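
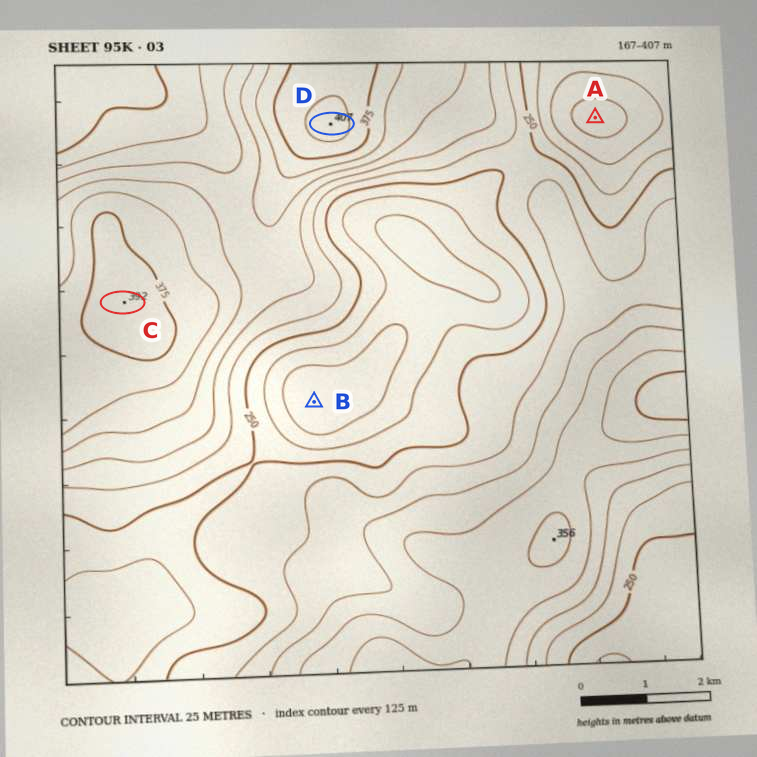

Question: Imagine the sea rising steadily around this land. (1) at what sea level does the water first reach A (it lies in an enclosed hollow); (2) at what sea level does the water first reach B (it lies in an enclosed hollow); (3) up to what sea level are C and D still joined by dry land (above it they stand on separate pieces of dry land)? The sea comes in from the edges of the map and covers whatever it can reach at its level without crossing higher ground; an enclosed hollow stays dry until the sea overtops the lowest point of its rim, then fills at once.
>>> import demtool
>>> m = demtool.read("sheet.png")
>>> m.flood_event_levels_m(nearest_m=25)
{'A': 200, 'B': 250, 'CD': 325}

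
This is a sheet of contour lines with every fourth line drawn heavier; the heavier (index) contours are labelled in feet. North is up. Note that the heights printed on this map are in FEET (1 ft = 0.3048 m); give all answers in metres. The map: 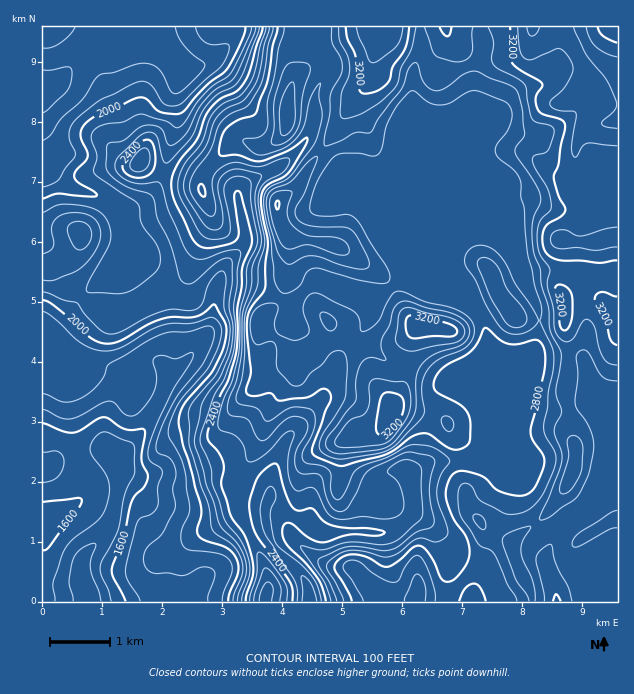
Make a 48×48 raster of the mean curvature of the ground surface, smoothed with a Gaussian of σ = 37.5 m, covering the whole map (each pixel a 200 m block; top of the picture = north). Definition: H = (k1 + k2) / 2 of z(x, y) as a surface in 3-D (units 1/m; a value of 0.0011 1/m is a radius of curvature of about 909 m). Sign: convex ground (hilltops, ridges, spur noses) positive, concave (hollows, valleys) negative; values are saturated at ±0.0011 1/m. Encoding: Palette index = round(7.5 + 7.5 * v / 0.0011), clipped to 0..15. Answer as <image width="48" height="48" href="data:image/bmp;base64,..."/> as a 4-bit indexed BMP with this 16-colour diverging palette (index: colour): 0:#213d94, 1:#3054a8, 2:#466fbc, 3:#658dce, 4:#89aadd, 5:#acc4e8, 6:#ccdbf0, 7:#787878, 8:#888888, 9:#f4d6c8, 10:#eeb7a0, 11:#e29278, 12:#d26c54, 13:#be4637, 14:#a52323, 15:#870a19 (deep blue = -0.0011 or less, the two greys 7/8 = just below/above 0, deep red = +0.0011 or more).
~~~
<image width="48" height="48" href="data:image/bmp;base64,Qk32BAAAAAAAAHYAAAAoAAAAMAAAADAAAAABAAQAAAAAAIAEAAATCwAAEwsAABAAAAAAAAAAlD0hAKhUMAC8b0YAzo1lAN2qiQDoxKwA8NvMAHh4eACIiIgAyNb0AKC37gB4kuIAVGzSADdGvgAjI6UAGQqHAKmGSHeIh3dnrfqlBneJmJx4lndlu0aZh5dkaImYd3dUWP6yB4mrhY11l3dp1yeZh5hkipmYeHZSJvswXM2oZqx0eXZstVmXd6hUiYmZiHVSK/QG7M/reL1mV4WLdGqGd5hlRomZiIdjb6CPpGmGVa1oVZaqdmmnZpiHU3mHeJmHrjXZNCIiImpnRbmamFa7hqmIhEqGiIeKyjeldVVVZDVWethoqnRYqZmYljuGdmV7yEd3R8qJqlR3nLh2erZVeoiZlzp2d2WKp0SKR+d5qlSKmmZ2Vsp1ZmaJmEh4l2i7qFOpR/lXqVWKq4Z3ZJ+Vd3Z5l2VWZWmZmFSaU5lTVlWJuod3dV3XV3d4hnSYVXmHinN8hWVDISRFVFZ3djnoV3Z4Z3OddoqHeZRLzNqqtTdGl3aIdTjJV3Z3VVRLlp2naLYlfe7c+0d7uXaYdou5V2iYZZk2uFnIZ8gyOIyXzGV7qGaYeKmpV2mYdppyi4WrdZpVR2p2vqZ7qHeHZ4iWZ3mZhomTSrh9t3qHZldmvMVnd3d3ZoqFd4mZh3mnNol53YaqhVaIusVGeHeHZp2FZomZiHiYRFdmq5eadmeqhqZGeHiHZX6TeIiHd3d3dUVXu3ioh1aZVYlUV3iHdV2TmYdlVlVWd0RUnWeoqFeIZniFRFeHdVpkmYZnmpZWZ2NDj3eHiId3iqiKyEZmU1t1inV4q7llRWIRj6d2WadmeLy9/UWKg590elaJmauoZ5Yij7Z2fKl2SO3NyDWvs490eUiZmYmqmto3jsh2qnZ3SthmQzi9YH5mqWqHiIiZmakWaYd2hmd3Z3I0Zlu4M713p6mGZmeIiJgTaIqnd3ZWd1Z3dH2VN9lndpiIZXZneIlCipqmVUaap2d3Z66ERnVmZoiZdXdleIlgSamXVpu6dnd3estkSJdmdWablmdmeImHIVu4nMuXV3d3aJdVS9qquGetp2Z3d4q8YE7quqqFZ3eHd3Z1W9qImnrMp2eIdnraIY+lZnl1d3eHd3d1aqmHd3mZhlZ3dnzWEq9jRWh2d4h3d4iGZ1Z3d3hlRFVWd6+zI9+nVWd3d3d3d3eIZXmYd2dVVWdlad9iI67eZXd3d4h3d3d3ZYuYiEarmKy2WLxzMwBfpWd3d3eHd3dlaZiXd2Znib/3N6zHaXAK91ZoZ3iHd3d3q3iXd4dEeWn4Jni7nOogu2d6hnh3d4iap1qmd4d5ulXbNFasqY/hLKd6hXd3d4d3dVmmZmiaqXabg1e7pzj4Ccd5dHd3d3dmhTSqqmeIiHiGhWm6p0n5FbqIhGZnh3dlmoZoiGdnd3imNHmqeIroJpqolUaIdndkjMx2d2dnh3ioU1enWInZNpqaqUapdmdkiGmoeHZnh3iYZUR1ZnnLY2iZqze5hmdmd1aId4dnh3eHd2Q0doqrpTaqiCanh3mZqHZnd4hmiHd3d3dDaIuWhUaammSHqXh5p3Z3iJh3eHd3d3mDJ7y3dYmam5KKp2ZYuHZomZmId3d3d4q4IVmndHqZi4KahndYyWZ5uQ=="/>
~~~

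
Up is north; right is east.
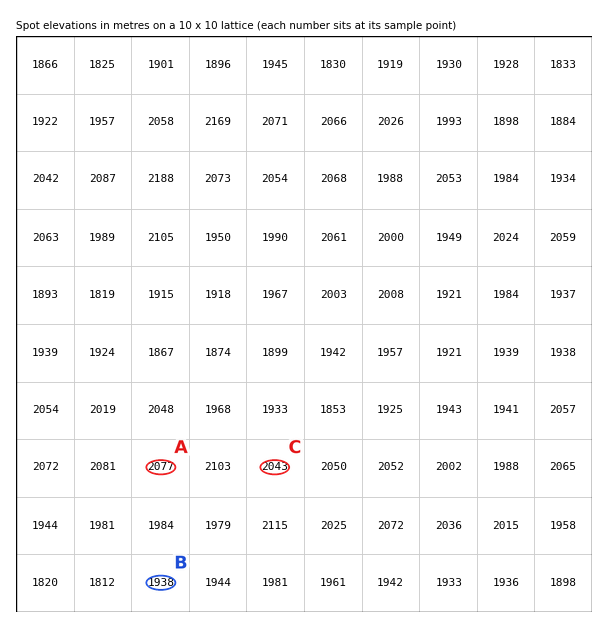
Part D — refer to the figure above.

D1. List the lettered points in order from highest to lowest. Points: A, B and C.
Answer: A C B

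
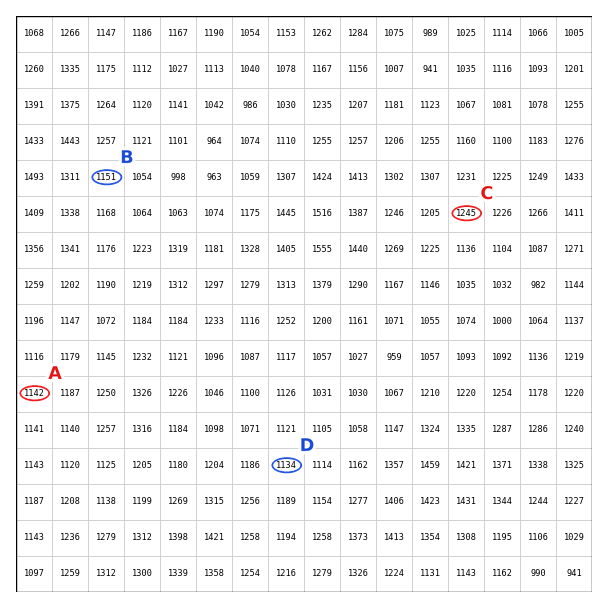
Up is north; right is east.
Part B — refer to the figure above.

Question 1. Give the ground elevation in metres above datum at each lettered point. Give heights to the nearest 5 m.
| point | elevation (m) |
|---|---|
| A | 1140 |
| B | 1150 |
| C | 1245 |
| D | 1135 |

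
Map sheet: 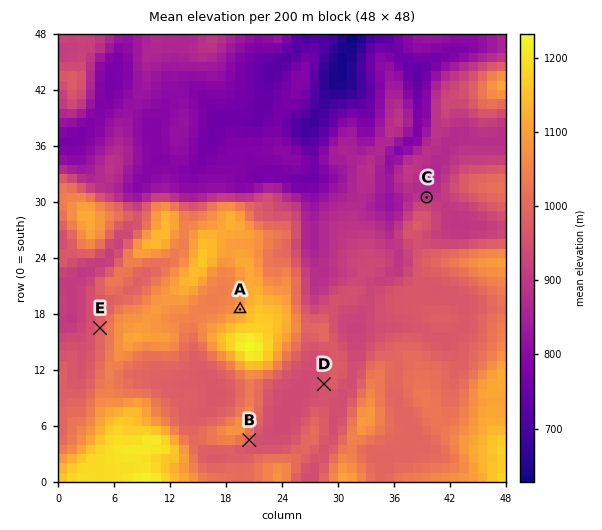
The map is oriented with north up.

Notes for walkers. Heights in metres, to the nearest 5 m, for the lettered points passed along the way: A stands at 1090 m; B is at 975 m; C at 895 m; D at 960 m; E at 990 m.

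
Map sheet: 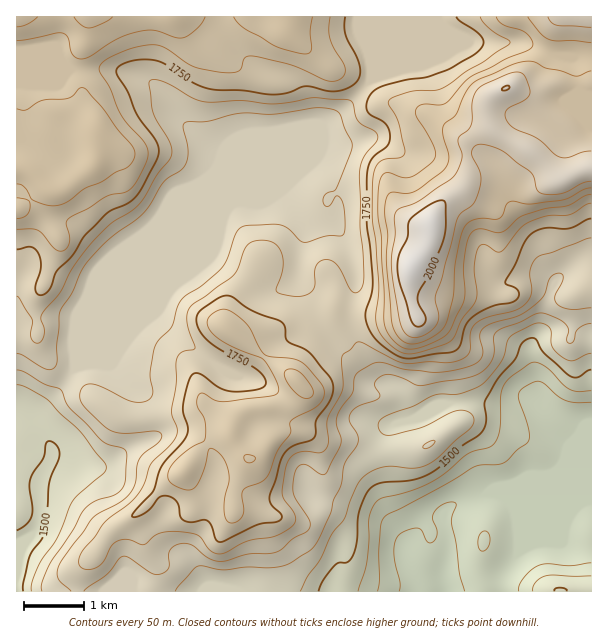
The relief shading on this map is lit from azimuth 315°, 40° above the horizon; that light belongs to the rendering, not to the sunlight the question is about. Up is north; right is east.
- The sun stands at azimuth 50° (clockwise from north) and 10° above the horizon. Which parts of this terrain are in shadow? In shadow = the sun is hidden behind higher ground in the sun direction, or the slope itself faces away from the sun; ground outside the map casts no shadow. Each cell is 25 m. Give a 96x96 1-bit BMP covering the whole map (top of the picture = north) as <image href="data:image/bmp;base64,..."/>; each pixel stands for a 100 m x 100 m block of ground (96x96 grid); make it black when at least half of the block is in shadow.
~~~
<image width="96" height="96" href="data:image/bmp;base64,Qk2+BAAAAAAAAD4AAAAoAAAAYAAAAGAAAAABAAEAAAAAAIAEAAATCwAAEwsAAAIAAAAAAAAA////AAAAAADwAAAAAAAAAAAAAABgAAAAAAAAAAAAAABgAAAHgAAAAAAAAAAAAAAP4AAAAAAAAAAAABgP4AAAAAAAAAAAADgP4AAAAAAAAAAAADAPwAAAAAAAAAAAAAAfwAAAAAAAAAAAAAA/gAAAAAAAAAAAAAA/gAAAAAAAAAAAAAA8wAAAAAAAAAAAAAAQwAAAAAAAAAAAAAAAAAAAAAAAAAAAAAAAAAAAAAAAAAAAAAAAAAAAAAAAAAAAAADwAAAAAAAAAAAAAAHwAAAAAAAAAAAAAHHwAAAAAAAAAAAAAHngAAAAAAAAAAAAAHjAAAAAAAAAAAAAADgAGAAAAAAAAAAAIAAAGACAAAAAAAAA/AAAMAHAAAAAAAAB/gAAMAHAAAAAAAAD/wAAIAAAAAAAAAAH/wHgAAAAAAAAAAAP/wH4AAAAAAAAAAAP/gD8AAAAAAAAAAAP/gD8AAAAAAAAAAAP/AB4AAAAAAAAAAAf+AA4AAAAAAAAAAD/4AA4AAAAAAAAAPj/gAA4AA4DwAAAA/z8AAAYAH4D/wAAD/z8AAAAAfwD/+AAH/j4AAAAD/wD//4AD/j4AAAAP/AH//8AD/jwAAAA/+AH//+AB/DgAAAD/4AH//+AB/BgAAAP/gAP//8AA/BAAAAf/AAP//4AA/AAAAAf8AAf//gAB+AAAAA/4AAf/+AAB4AAAAA/wAAf/+AAB8AAAAAfgAAf/8ABw+AAAAAeAAAf/8AB4/AAAAAIAAAP/4AA4fAAAAAAAAAP/4AAAEBgAAAAAAAH/4AAAABgAAAAAAAH/4AAAAAAAAAAAAAH/4AAAAAAAAAAAAAH/4AAAAAAAAAAAAAP/4AAAAAAAAAAAAAP/4AAAAAAAAAAAAAP/wAAAAAIAAAAAAAP/wAAAAAeAAAAAAAP/wAAAAA+AAAAAAAP/wAAAAA8AAAAAAAf/wAGAAAYAAAAAAAf/wAHAAAAAAAAAAAP/wAHAAAAAAAAAAAP/wAGD8AAAAAAAAAP/gAAD+AAAAAAAAAH/AAAD+AAAAAAAAAH/AAAB/AAAAAAAAAH+AAAA/EAAAAAAAAD+AAAAeMAAAAAAAAD+AAAAAMAAAAAAAAB+AAAAAEAAAAAAAAA8AAAAAAAAAAAAAAAcAAAAAAAAAAAAAAAIAcAAAAAAAAAAAAAAA+AAAAAAAAAAAAAAA/AAAAAAAAAAAAAfA+AAAAAAAAAAAAD/w+AAAAAAAAAAAAH/4YAAAAAAAAAAAAH/4AAAAAAAAAAAAAD/wAAAAAAAAAAD8fj/wAAAAAAAAAAH///4AAAAAAAAAAMH///AAAAAAAAAAA+D/H+AAAAAAAAAAD/B4D8AAAAAAAAAAD+AAH4AAAAAAAAAAH8AAHwAAAAAAAAAAP8AAPgAAAAAAAAAAP4AA+AAAAAAAAAAAPwAD8AAAAAAAAAAAPwAH4AAAAAAAAAAAPgADAAAAAYHAAAAAHgAAAAAAAf/4AAAAHAAAAAAAA//4AAQACAAAAAAAA//4AAQAAAAAAAAAAf/wAAAAAAAAAAAAAPgAA="/>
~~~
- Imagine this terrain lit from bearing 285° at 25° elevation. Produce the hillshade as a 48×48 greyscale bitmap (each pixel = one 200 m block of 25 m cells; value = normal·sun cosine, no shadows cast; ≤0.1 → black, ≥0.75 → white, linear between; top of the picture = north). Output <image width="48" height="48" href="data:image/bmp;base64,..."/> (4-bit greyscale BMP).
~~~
<image width="48" height="48" href="data:image/bmp;base64,Qk32BAAAAAAAAHYAAAAoAAAAMAAAADAAAAABAAQAAAAAAIAEAAATCwAAEwsAABAAAAAAAAAAAAAAABEREQAiIiIAMzMzAERERABVVVUAZmZmAHd3dwCIiIgAmZmZAKqqqgC7u7sAzMzMAN3d3QDu7u4A////AN25hlZ4h1RWd3d3ZUVmREVnd5mHisuoiM3bl1Roh2VGdmd3ZURmQ0Vnd5mGebqYibzduWNHh2VndVZmVUNWQjV3d5qGaJmImZvN24VXdVaJhDVlRUNGQjV4d5qGV4iImXm93KhmdlZ6lkRVREI1QjV4d5qWVneImWerzcuWZnd4mFRlQ0M0MjVneJmXZ3d4iWebvLzKdomHmWVmQ0UzIkVWZ4mXd3d3iGeaq6rNt3mHiXVUNGZTI0VEVniId3d3eHeJqqm925h3iHZCJHdTM1VDNFZ3d3d3d3eImam83clVeYZBFHdERFZUIkVmd3d3d3d4iZm8zdt1eZdABHZEVmd1MSRWZWd3d3d4iZmavN2XeZhRA2UzVniHQhNWVWZnd3d4mql3is25mXeFNEQzRnmZdCJFVWZnd3eImql3eKzKqWeHZUIkVWiZqGMzVVZnd3iJqqmHeKu5mXZ3ZTETVmZ4mZYzRWZ3Z4iaqph3iby5iZiHd0ABRmZmeIdURWd3ZoiJqod3ibzJd5mqqFEBRWZ2VmVDNGeIdoiHmYeImau4Z4m8t0MiNWd3VVUxE1eZdoh2eIiImaqXZ4mrpkRERWdmZUQxEkeZdYhlZ3eImaqIiIiIhlVmVohTRUMxElipZZdUZ3eImamZmYZmd2ZneapyEiIiI1m5ZZhUZ3d4iZq7qGZmZ3d3m8yUEAATM0iqdodUZ3d3iKvMqGZnZ3d4rN23MAASMiWJdodDV3d3eJzMuGZ4d4iHre63QhAkQhR4dqhCNnd3d4q8uWZ3iImHrf6mRCI1ZSN5h6piJXd3d4iruod3eIiHnv+lMyI1ZkRpmZmEE2d3d3eJu6h2aJh3rv+lMhJGZURomYiFIUd3d3d4m7l2Z5l3rv+2MRFHVEVmiHiXICV3d3d3i7qGV4l4vv+4UQFHZEVmZ3iXQiNWd3d3irqHZ4iJzv65cgFHUzVmVWd2VTI0Z3d3iZmId4iK3+26cxJWQiRmVVVmVUMyNnd3eIiIiIiJ3+y7hTRWVDNFRHd2RVVCE2d3d4iIiIiJ3+uruFVFZ3VDIpmHZVVTAUd3d3d3iJiJ39mby4ZFeJl0IYh4h2VUADVnd3d3eIma3siKu6hVeJqXZHd4mXVlISRWd3d3d4ia3riavLlmiIiImXd4iYZlMiRWd3d3d3iavcqZq7hniYdnmYiHiYdlQzRWd3d3d3iJm8ypq7h4iHZniIiHiYZEREVnZnd3d3iZmbupq6qXZnd3d4iIiHVERFZ3Zmd2ZneaqZqpmqunZnd3d4iIiHVERWd3ZmZlVVZ5u5mpmbynVmZnd4iIiGVEVniHZmd2VVZViqmZms3JdVZmd4iIh2RFZ4iId2d2ZndkV5mZms3cp1d3eHd3dlRFZ4mHd2Z3eIdkRoiImbzMynd3iHd4h0RFZ4mHd2d3d3ZUV3d3iJq7u5h3iHd4mFRFV4h3d3iIdlVVZ3d3d4iqqqqHd1ZnmGVVZ3dmd4iIdlRFd3d3d3iamKqHZ1VniHZmZ3ZWeIiJhkRFd3d3eImamImHdw=="/>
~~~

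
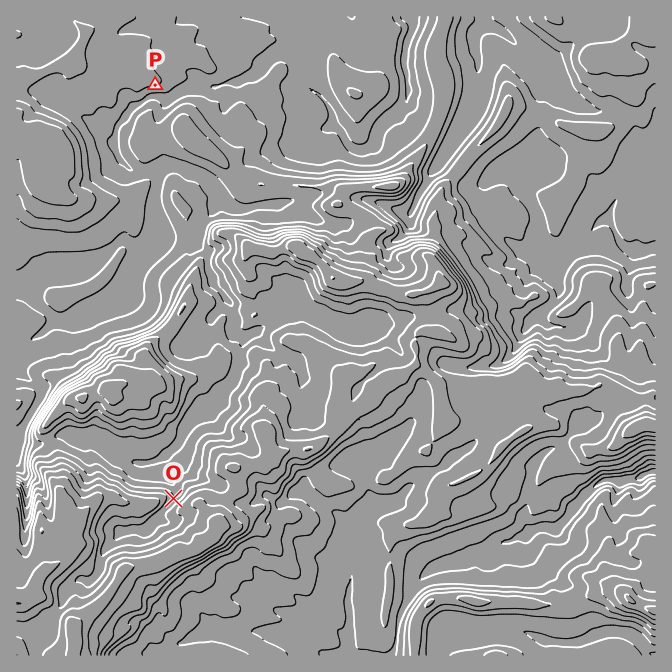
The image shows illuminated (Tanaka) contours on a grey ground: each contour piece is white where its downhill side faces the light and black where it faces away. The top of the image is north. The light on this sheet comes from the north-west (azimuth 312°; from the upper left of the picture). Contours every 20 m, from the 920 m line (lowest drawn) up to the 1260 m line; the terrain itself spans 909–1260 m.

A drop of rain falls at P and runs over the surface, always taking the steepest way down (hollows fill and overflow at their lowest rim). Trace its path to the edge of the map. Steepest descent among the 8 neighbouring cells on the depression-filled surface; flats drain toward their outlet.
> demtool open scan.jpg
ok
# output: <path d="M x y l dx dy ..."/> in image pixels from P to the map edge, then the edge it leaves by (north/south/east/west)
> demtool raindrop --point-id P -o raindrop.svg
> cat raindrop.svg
<path d="M155 85l0 10 2 2 3 0 2 1 8 0 12-8 3 0 2-2 5 0 2-1 5 0 1-2 9 0 1 2 9 0 5-4 5 0 1-1 9 0 8-5 3 0 7-4 3-3 4-7 8-8 6-3 10 0 2 1 4 0 10 9 1 3 0 3 2 2 0 13 1 4 6 5 1 0 13 13 4 7 0 8 10 12 3 8 9 8 3 2 7 0 1-2 3 0 7-6 0-4 3-6 0-4 29-26 0-30-2-2 0-5-1-3 1-2 0-13 3-7 0-3 4-5 0-4 2-1 0-4-2-1 0-5"/>
exit: north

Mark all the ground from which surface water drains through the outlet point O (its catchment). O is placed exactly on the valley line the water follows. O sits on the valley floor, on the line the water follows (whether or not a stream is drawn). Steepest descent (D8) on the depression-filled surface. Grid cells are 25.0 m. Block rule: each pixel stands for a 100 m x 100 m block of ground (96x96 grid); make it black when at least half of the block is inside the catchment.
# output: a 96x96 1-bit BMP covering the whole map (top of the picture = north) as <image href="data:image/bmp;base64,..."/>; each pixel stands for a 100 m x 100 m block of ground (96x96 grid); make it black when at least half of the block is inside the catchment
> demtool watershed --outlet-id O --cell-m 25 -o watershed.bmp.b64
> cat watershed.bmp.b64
<image width="96" height="96" href="data:image/bmp;base64,Qk2+BAAAAAAAAD4AAAAoAAAAYAAAAGAAAAABAAEAAAAAAIAEAAATCwAAEwsAAAIAAAAAAAAA////AAAAAAD/gAAAAAAAAAAAAAD/gAAAAAAAAAAAAAD/gAAAAAAAAAAAAAD/gAAAAAAAAAAAAAD/gAAAAAAAAAAAAAD/wAAAAAAAAAAAAAD/4AAAAAAAAAAAAAD/8AAAAAAAAAAAAAA/+AAAAAAAAAAAAAAf/AAAAAAAAAAAAAAf/gAAAAAAAAAAAAAf/gAAAAAAAAAAAAAP/wAAAAAAAAAAAAAD/+AAAAAAAAAAAAAB//wAAAAAAAAAAAAA///AAAAAAAAAAAAAf//wAAAAAAAAAAAAf//4AAAAAAAAAAAAf//8AAAAAAAAAAAAf//8AAAAAAAAAAAAf//8AAAAAAAAAAAAP//4AAAAAAAAAAAAH/8wAAAAAAAAAAAADgIAAAAAAAAAAAAAAAAAAAAAAAAAAAAAAAAAAAAAAAAAAAAAAAAAAAAAAAAAAAAAAAAAAAAAAAAAAAAAAAAAAAAAAAAAAAAAAAAAAAAAAAAAAAAAAAAAAAAAAAAAAAAAAAAAAAAAAAAAAAAAAAAAAAAAAAAAAAAAAAAAAAAAAAAAAAAAAAAAAAAAAAAAAAAAAAAAAAAAAAAAAAAAAAAAAAAAAAAAAAAAAAAAAAAAAAAAAAAAAAAAAAAAAAAAAAAAAAAAAAAAAAAAAAAAAAAAAAAAAAAAAAAAAAAAAAAAAAAAAAAAAAAAAAAAAAAAAAAAAAAAAAAAAAAAAAAAAAAAAAAAAAAAAAAAAAAAAAAAAAAAAAAAAAAAAAAAAAAAAAAAAAAAAAAAAAAAAAAAAAAAAAAAAAAAAAAAAAAAAAAAAAAAAAAAAAAAAAAAAAAAAAAAAAAAAAAAAAAAAAAAAAAAAAAAAAAAAAAAAAAAAAAAAAAAAAAAAAAAAAAAAAAAAAAAAAAAAAAAAAAAAAAAAAAAAAAAAAAAAAAAAAAAAAAAAAAAAAAAAAAAAAAAAAAAAAAAAAAAAAAAAAAAAAAAAAAAAAAAAAAAAAAAAAAAAAAAAAAAAAAAAAAAAAAAAAAAAAAAAAAAAAAAAAAAAAAAAAAAAAAAAAAAAAAAAAAAAAAAAAAAAAAAAAAAAAAAAAAAAAAAAAAAAAAAAAAAAAAAAAAAAAAAAAAAAAAAAAAAAAAAAAAAAAAAAAAAAAAAAAAAAAAAAAAAAAAAAAAAAAAAAAAAAAAAAAAAAAAAAAAAAAAAAAAAAAAAAAAAAAAAAAAAAAAAAAAAAAAAAAAAAAAAAAAAAAAAAAAAAAAAAAAAAAAAAAAAAAAAAAAAAAAAAAAAAAAAAAAAAAAAAAAAAAAAAAAAAAAAAAAAAAAAAAAAAAAAAAAAAAAAAAAAAAAAAAAAAAAAAAAAAAAAAAAAAAAAAAAAAAAAAAAAAAAAAAAAAAAAAAAAAAAAAAAAAAAAAAAAAAAAAAAAAAAAAAAAAAAAAAAAAAAAAAAAAAAAAAAAAAAAAAAAAAAAAAAAAAAAAAAAAAAAAAAAAAAAAAAAAAAAAAAAAAAAAAAAAAAAAAAAAAAAAAAAAAAAAAAAAAAAAAAAAAAAAAAAAAAAAAAAAAA="/>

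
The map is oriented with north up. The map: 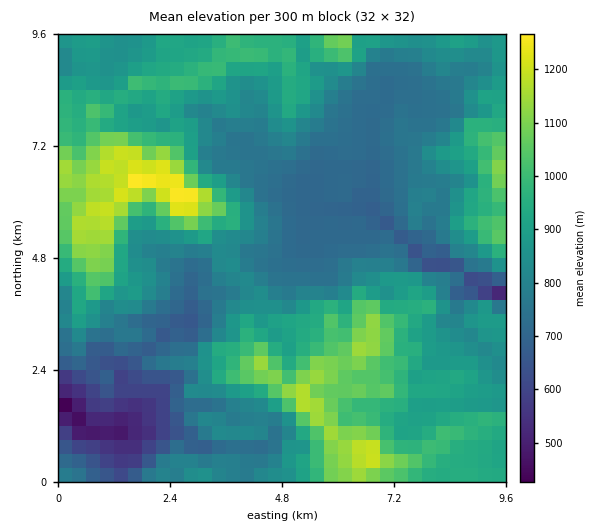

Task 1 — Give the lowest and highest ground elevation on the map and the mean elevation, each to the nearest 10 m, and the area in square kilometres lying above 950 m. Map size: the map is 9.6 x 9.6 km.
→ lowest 380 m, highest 1290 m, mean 860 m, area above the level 24.2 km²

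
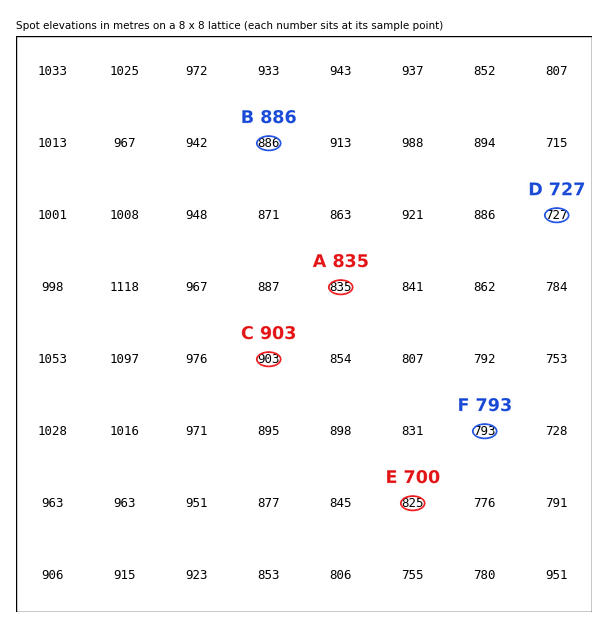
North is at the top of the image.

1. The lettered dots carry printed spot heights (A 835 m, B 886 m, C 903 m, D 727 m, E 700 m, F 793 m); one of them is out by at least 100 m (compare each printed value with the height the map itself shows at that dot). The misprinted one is E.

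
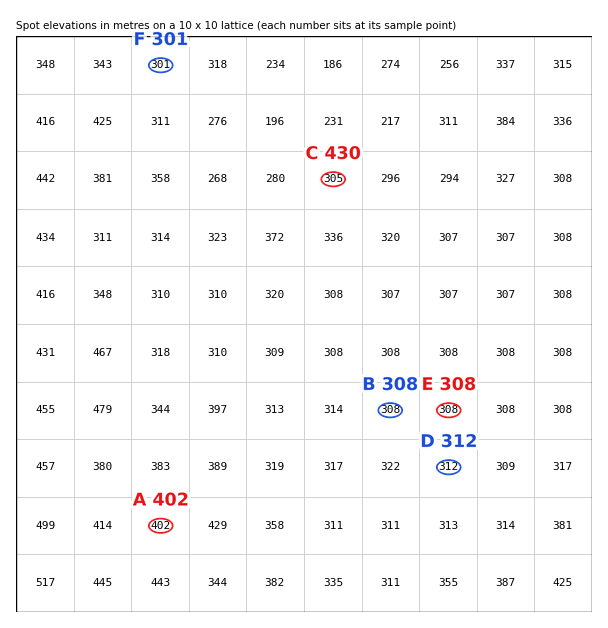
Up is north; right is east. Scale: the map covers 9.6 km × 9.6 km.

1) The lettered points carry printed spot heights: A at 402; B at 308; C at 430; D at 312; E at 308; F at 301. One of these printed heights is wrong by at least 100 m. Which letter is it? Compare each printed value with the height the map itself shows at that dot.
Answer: C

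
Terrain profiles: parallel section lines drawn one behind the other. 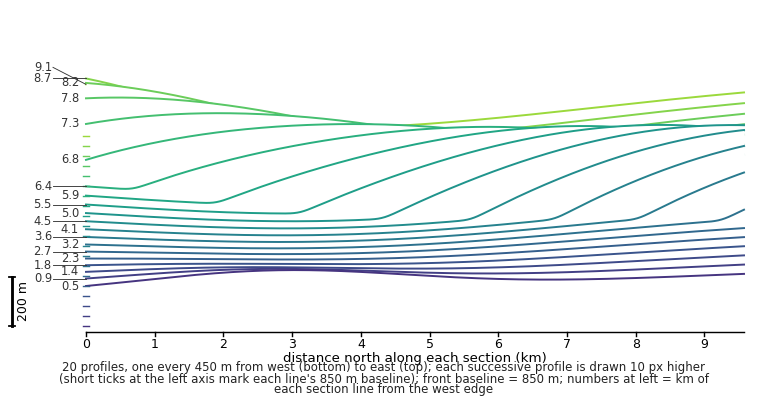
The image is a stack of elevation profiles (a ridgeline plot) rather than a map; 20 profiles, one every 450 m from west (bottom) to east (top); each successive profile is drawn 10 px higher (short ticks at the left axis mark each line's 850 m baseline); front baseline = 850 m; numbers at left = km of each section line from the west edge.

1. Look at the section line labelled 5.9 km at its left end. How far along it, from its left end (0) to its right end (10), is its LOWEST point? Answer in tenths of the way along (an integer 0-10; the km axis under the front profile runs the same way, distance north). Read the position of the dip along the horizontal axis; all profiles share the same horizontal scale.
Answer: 2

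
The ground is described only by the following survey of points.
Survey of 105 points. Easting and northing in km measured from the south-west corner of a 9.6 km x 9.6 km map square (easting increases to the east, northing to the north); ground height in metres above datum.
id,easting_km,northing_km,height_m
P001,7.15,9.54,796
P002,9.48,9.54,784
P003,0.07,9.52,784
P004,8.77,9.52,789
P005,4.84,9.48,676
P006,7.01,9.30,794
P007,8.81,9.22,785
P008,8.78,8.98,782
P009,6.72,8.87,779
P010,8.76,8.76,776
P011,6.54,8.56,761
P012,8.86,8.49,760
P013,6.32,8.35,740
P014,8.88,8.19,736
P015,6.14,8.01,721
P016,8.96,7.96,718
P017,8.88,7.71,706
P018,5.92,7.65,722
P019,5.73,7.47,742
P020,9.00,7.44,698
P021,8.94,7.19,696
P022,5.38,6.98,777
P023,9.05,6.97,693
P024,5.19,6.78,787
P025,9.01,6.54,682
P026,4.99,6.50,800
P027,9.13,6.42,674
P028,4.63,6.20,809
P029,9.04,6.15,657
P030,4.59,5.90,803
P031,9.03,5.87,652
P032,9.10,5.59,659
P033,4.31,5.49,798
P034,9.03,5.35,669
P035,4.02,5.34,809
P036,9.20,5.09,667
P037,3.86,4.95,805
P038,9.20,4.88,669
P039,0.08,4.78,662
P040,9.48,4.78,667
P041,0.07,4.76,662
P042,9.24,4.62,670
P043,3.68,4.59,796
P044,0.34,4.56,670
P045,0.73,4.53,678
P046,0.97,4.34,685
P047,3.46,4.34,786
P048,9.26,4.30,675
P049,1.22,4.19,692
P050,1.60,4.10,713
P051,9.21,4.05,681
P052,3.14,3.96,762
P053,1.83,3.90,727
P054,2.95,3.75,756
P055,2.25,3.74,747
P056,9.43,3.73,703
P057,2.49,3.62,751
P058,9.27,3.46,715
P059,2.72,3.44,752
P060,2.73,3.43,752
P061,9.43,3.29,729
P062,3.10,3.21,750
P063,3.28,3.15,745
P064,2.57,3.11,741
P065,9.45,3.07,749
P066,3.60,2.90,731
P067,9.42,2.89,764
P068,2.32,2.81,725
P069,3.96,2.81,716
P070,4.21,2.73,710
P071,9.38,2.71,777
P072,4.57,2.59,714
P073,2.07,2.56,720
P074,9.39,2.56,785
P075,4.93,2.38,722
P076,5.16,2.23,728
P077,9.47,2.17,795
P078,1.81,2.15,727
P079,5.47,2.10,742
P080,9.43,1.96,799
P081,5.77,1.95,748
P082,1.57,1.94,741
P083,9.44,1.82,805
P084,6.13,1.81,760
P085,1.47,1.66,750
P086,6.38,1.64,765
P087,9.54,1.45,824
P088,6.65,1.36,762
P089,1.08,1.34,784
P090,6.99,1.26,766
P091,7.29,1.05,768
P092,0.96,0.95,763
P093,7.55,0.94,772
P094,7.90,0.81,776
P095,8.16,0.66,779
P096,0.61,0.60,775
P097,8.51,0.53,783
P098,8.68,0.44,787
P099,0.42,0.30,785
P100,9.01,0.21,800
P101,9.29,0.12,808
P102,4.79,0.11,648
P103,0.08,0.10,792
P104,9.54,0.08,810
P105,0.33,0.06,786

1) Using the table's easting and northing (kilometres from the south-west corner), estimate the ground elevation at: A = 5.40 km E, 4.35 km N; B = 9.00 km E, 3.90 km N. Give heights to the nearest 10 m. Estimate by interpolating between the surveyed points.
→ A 770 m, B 680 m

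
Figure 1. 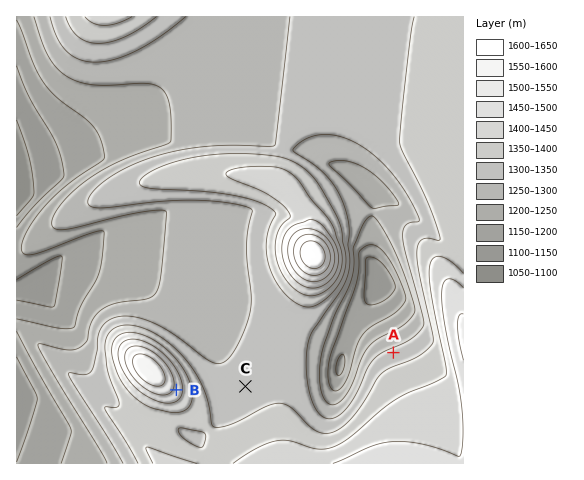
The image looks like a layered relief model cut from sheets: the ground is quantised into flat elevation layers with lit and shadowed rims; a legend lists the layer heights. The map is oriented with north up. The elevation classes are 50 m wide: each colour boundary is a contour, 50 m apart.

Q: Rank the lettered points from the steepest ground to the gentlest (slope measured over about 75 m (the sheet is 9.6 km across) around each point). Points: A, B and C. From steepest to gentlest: B A C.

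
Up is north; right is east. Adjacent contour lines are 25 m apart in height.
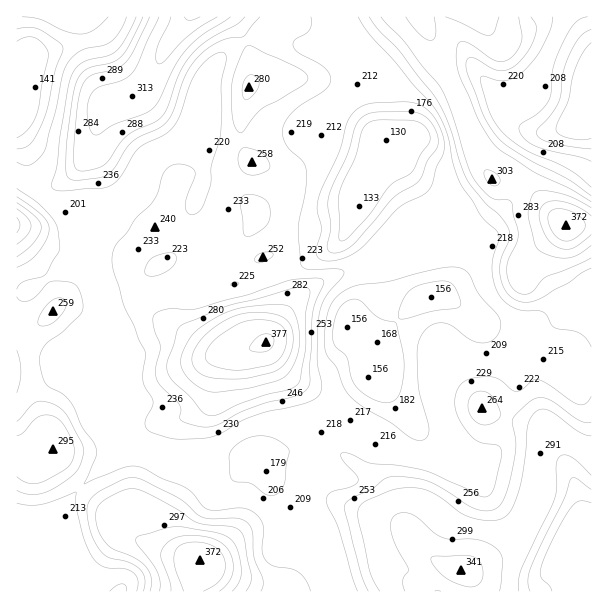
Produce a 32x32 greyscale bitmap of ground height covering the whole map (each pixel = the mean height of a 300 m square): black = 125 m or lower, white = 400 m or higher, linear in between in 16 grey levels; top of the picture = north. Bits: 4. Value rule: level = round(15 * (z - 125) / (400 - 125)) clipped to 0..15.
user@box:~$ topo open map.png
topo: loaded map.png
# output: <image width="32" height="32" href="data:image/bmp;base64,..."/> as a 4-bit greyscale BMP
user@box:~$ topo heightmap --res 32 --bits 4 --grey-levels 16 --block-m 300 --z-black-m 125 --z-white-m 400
<image width="32" height="32" href="data:image/bmp;base64,Qk12AgAAAAAAAHYAAAAoAAAAIAAAACAAAAABAAQAAAAAAAACAAATCwAAEwsAABAAAAAAAAAAAAAAABEREQAiIiIAMzMzAERERABVVVUAZmZmAHd3dwCIiIgAmZmZAKqqqgC7u7sAzMzMAN3d3QDu7u4A////AFVVVFi925dmVVeaqrupdVVVVVZ5zdynVVVomqvLqXVVVVV4mr3bllVVaJqqqqmGVVVViZmqmYZVVXmaqZmZl1VVVomZmGZlVVZ5mZmHeJhld2Z4iHZVVEVVZ4mIZWeZdpmGVmZVVEM1VVZnZVVXmXiZl1VVVVRDRFVVVVVVVomJmZdVVVZVRERVVVRFVWaJmXmGVVZnd2VVVVVERVd3iYdnZVVVaJmHZlVDM0VndndlZlVVVomqqphlMiNFVmVmVWVVVVaKzNy5ZDIjRVVVVVVlVVVWis3e2mMiI0VUVVVVZmVVV4ms3dpzIjNEQ0VVVmd2VWd3ibu5dCMzMzNFVmZWZlVmZmZ4iYUzMyI0V4dmZVVVZmZmZmd2VURDNGiYdnZVVmVWZmd2VEVVVUVomZmXVVVmZmZmZlIkVVVVV5vLp1VVVmZmZWZTEkVVVWis3IVFVVZlZlVmUhEkRVZ4q7pVZmVVZlZmZlMREjRXmZmGRWiHVVZWd3ZUIREkaZmHZTRpmGVVVndlVTEAE3mXVEMTaamHVVZ2ZVUxABOJdUIREliqqXVWd2VVQyI1mFRDEAJYqqqFVoh2ZVREV5dVVCARR5mqllaIh2VVVXiGZlQhATVnm6hld3ZlVVaJh4hlMRI0RXq6h3dlVVVomYmZdUI0RERpvLmHZlVWiamaqXZU"/>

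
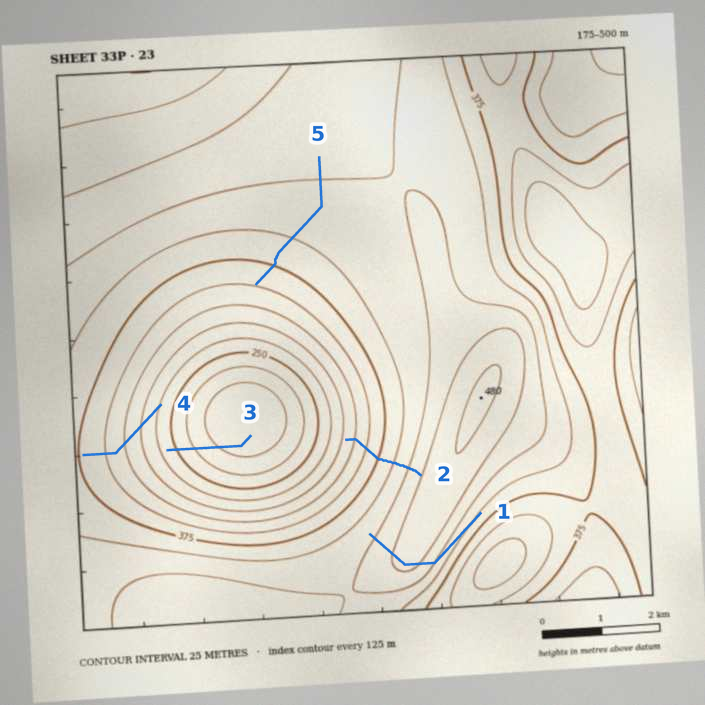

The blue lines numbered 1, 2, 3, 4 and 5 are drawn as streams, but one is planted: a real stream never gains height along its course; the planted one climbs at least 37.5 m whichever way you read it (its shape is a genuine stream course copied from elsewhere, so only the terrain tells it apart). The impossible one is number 1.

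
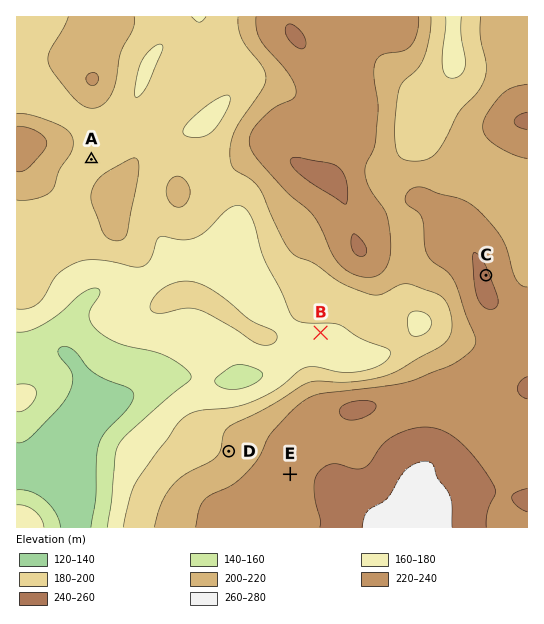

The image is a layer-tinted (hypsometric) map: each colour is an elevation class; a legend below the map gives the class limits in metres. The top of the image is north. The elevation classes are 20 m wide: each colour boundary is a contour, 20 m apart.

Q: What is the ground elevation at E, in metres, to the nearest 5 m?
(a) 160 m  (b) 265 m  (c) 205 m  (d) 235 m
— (d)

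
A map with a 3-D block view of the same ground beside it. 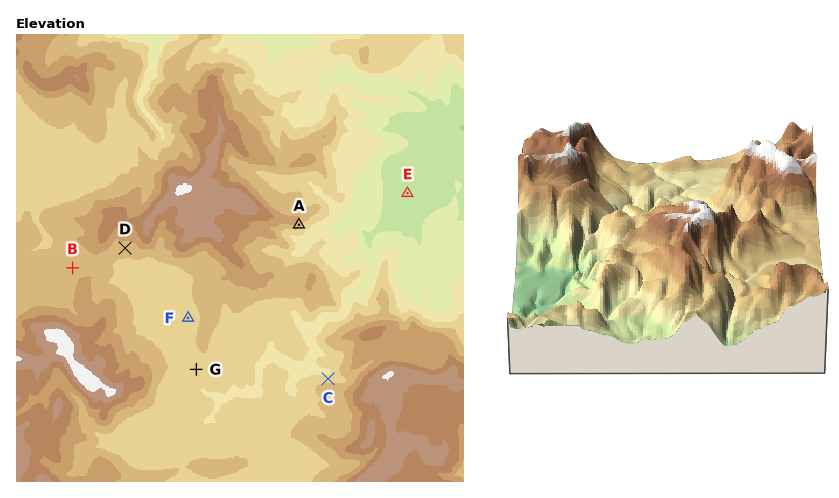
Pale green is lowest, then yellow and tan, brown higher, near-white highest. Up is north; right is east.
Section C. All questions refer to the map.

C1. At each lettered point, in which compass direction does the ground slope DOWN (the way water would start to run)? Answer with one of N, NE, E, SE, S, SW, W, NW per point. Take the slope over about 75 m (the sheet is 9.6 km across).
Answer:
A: SE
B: NW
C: N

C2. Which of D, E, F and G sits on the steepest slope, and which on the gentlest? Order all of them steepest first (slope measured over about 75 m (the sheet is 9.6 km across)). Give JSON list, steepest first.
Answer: ["D", "G", "F", "E"]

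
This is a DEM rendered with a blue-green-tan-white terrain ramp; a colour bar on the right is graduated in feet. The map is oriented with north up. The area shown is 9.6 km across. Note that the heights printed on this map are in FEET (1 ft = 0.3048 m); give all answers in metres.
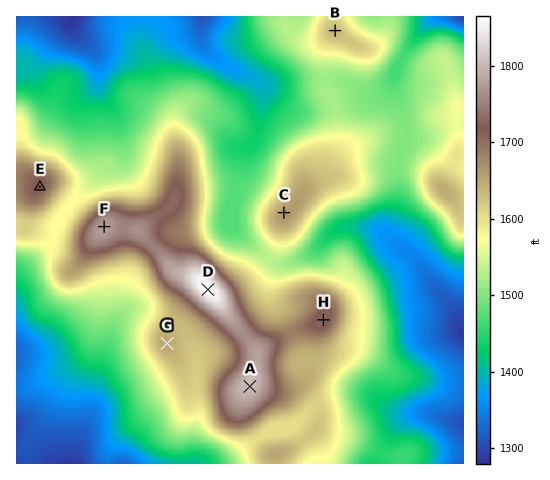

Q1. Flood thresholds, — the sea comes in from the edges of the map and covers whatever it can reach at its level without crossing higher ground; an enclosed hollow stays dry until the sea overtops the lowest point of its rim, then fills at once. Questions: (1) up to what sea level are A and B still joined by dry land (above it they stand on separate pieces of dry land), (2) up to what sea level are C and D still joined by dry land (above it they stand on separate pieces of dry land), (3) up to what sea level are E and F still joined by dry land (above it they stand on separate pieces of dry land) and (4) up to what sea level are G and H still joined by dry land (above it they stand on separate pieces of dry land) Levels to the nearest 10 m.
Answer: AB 460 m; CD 470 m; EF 480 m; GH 500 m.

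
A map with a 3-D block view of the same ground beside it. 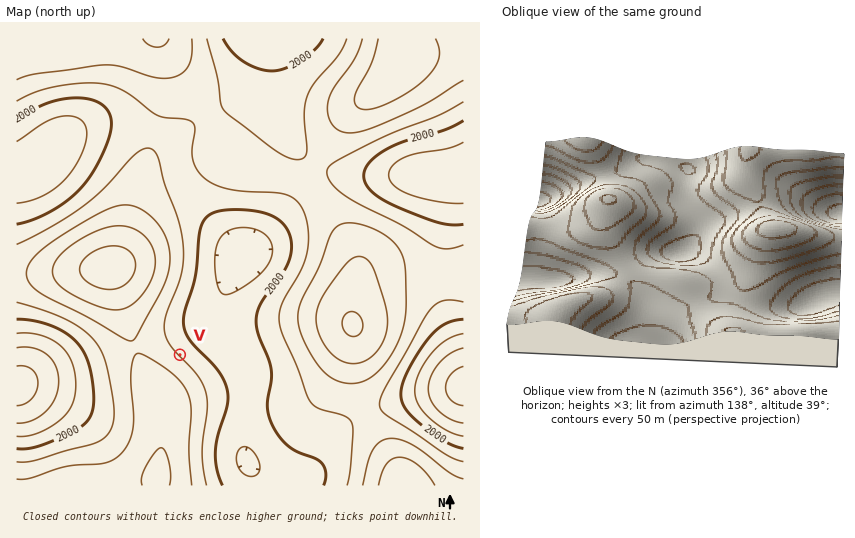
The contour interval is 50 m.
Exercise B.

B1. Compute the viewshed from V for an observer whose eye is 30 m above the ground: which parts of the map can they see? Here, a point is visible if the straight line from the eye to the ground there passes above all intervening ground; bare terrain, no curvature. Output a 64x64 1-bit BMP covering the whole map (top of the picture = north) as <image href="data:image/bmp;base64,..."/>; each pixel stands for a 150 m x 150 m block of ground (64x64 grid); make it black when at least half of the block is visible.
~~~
<image width="64" height="64" href="data:image/bmp;base64,Qk0+AgAAAAAAAD4AAAAoAAAAQAAAAEAAAAABAAEAAAAAAAACAAATCwAAEwsAAAIAAAAAAAAA////AAAAAAAAAAAAB//+AAAAAAAH//8AAAAAAAf//wAAAAAAD///AAAAAAAP3/8AAAAAAB+P/wAAAAAAH4f+AAAAAAA/x/4AAAAAAD/H/AAAAAAAf/f4AAAAAAD//8AAAAAAAP/8AAAAAAAB//wAAAAAA4P//AAAAAAH///+AAAAAAf///4AAAAAD////gAAAAAf///+AAAAAB////8AAAAAP////wAAAAB/////AAAAAP////4AAAAB/////gAAAAP////+AAAAB/////4AAAAP/////gAAAA/////8AAAAD/////wAAAAH/////AAAAAP////+AAAAAP////4AAAAAP////gAAAAAH///+AAAAAAD///4AAAAAAP///gAAAAAAf//+AAAAAAB///wAAAAAAH//+AAAAAAAf//4AAAAAAD///AAAAAAAP//4AAAAAAA///gAAAAAAD//8AAAAAAAP//gAAAAAAA//gAAAAAAAD/gAAAAAAAAP4AAAAAAAAA8AAeAAAAAAHgAD+AAAAAAcAAP+AAAAABwAA/+AAAAAHAAD/+AAAAAeAAP/+AAAAB4AA//+AAAAHwAD//+AAAA/AAP//8AAAD8AAf//8AAAfwAAA//wAAB/AAAB+HAAAP4AAAHwEAAA/AAAAfAAAAH8AAAB4AAAAfgAAAHgAAAB8AAAA+AA=="/>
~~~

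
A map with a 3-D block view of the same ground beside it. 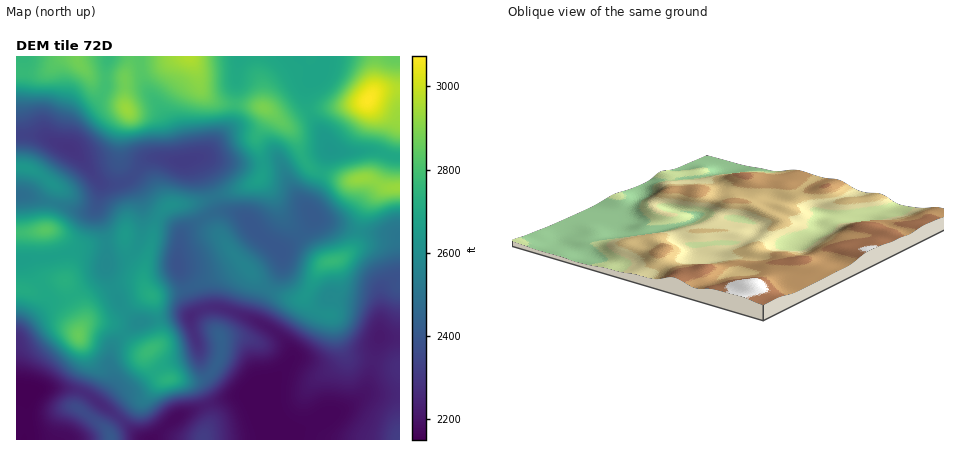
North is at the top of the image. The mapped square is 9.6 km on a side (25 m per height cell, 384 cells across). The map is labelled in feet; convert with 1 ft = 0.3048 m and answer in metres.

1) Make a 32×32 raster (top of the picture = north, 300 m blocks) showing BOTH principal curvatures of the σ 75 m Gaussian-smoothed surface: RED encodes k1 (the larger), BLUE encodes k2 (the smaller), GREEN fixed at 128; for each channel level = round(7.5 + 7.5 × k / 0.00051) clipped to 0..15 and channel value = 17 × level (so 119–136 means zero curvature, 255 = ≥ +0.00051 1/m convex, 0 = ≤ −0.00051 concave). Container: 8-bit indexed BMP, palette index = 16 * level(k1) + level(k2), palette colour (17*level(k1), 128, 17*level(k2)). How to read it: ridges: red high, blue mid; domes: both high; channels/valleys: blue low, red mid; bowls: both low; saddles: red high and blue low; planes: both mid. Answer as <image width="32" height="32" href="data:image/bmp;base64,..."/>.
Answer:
<image width="32" height="32" href="data:image/bmp;base64,Qk02CAAAAAAAADYEAAAoAAAAIAAAACAAAAABAAgAAAAAAAAEAAATCwAAEwsAAAABAAAAAAAAAIAAABGAAAAigAAAM4AAAESAAABVgAAAZoAAAHeAAACIgAAAmYAAAKqAAAC7gAAAzIAAAN2AAADugAAA/4AAAACAEQARgBEAIoARADOAEQBEgBEAVYARAGaAEQB3gBEAiIARAJmAEQCqgBEAu4ARAMyAEQDdgBEA7oARAP+AEQAAgCIAEYAiACKAIgAzgCIARIAiAFWAIgBmgCIAd4AiAIiAIgCZgCIAqoAiALuAIgDMgCIA3YAiAO6AIgD/gCIAAIAzABGAMwAigDMAM4AzAESAMwBVgDMAZoAzAHeAMwCIgDMAmYAzAKqAMwC7gDMAzIAzAN2AMwDugDMA/4AzAACARAARgEQAIoBEADOARABEgEQAVYBEAGaARAB3gEQAiIBEAJmARACqgEQAu4BEAMyARADdgEQA7oBEAP+ARAAAgFUAEYBVACKAVQAzgFUARIBVAFWAVQBmgFUAd4BVAIiAVQCZgFUAqoBVALuAVQDMgFUA3YBVAO6AVQD/gFUAAIBmABGAZgAigGYAM4BmAESAZgBVgGYAZoBmAHeAZgCIgGYAmYBmAKqAZgC7gGYAzIBmAN2AZgDugGYA/4BmAACAdwARgHcAIoB3ADOAdwBEgHcAVYB3AGaAdwB3gHcAiIB3AJmAdwCqgHcAu4B3AMyAdwDdgHcA7oB3AP+AdwAAgIgAEYCIACKAiAAzgIgARICIAFWAiABmgIgAd4CIAIiAiACZgIgAqoCIALuAiADMgIgA3YCIAO6AiAD/gIgAAICZABGAmQAigJkAM4CZAESAmQBVgJkAZoCZAHeAmQCIgJkAmYCZAKqAmQC7gJkAzICZAN2AmQDugJkA/4CZAACAqgARgKoAIoCqADOAqgBEgKoAVYCqAGaAqgB3gKoAiICqAJmAqgCqgKoAu4CqAMyAqgDdgKoA7oCqAP+AqgAAgLsAEYC7ACKAuwAzgLsARIC7AFWAuwBmgLsAd4C7AIiAuwCZgLsAqoC7ALuAuwDMgLsA3YC7AO6AuwD/gLsAAIDMABGAzAAigMwAM4DMAESAzABVgMwAZoDMAHeAzACIgMwAmYDMAKqAzAC7gMwAzIDMAN2AzADugMwA/4DMAACA3QARgN0AIoDdADOA3QBEgN0AVYDdAGaA3QB3gN0AiIDdAJmA3QCqgN0Au4DdAMyA3QDdgN0A7oDdAP+A3QAAgO4AEYDuACKA7gAzgO4ARIDuAFWA7gBmgO4Ad4DuAIiA7gCZgO4AqoDuALuA7gDMgO4A3YDuAO6A7gD/gO4AAID/ABGA/wAigP8AM4D/AESA/wBVgP8AZoD/AHeA/wCIgP8AmYD/AKqA/wC7gP8AzID/AN2A/wDugP8A/4D/AId3h4ZkU4P32YFyc4aWqLmYh4aHh4d3d4eHh4eIh4eoh4aWlXSm9tegoMShgXSGqKiHhod3h4eHh3d3d4eHh6iHhqbX+filcIDI+7ZgUHCSppeGh3eHh4eHd3d2h4eHl4eGhJXHo3Byt8fG9KNxoaGQdHZ3d4eHl4d3d4aGdneXd3ZkcZCAhMa2dITp+vr29reCdHd3d4eHl4eHh4d2d5d2dXSElrjnxoOVxsXI+9XR+KeDdXaHh4eYl4eYh4aHmIaWhYSm1bRzk8nKlrPkcXDn2IRkhYaGdnaFlqeXhoeYlZSDhcn6xoGTyNrZyedwYMbolZW4p4V0c5SkpIWGhpdigqbY+vymcpOjlsj7yICC2Mm2xreUgXGEpse1g3R2hkGV19fJ2ce1pnRiovSCgMbquaaEcHBxlsjIysqVc3WXksW1pZanuZaFlXTE8kBAoaKQgHBxhLfo18fKyadzZJbGx5aGhaanhXSVuOvYkYVycXGUlsbm+MmndZbHl5SEmLinhoeXpoeFhYa46tjB1tfGt8jI1tW2tsZ1hcaGhJWoh4eXqKmXdnWGl8fVc3KGl6eXmKi3hGOU9qWFxXVkdYZ2h4aHl5Z2ZXaGt+ZSY3d3h4eoyKh0Y3PY+unZhmR2dXSEg4SFl4d0h5aX93Nzd3eHqMenhYV1gsbq+PnntaaWpqanpbW3t6Sop4X4lXKGh5jIp3SEhnaUkoOEtcamlpb29/v65rWltLi5ldilUoWXuLiFdIaHl5aFZGOjs5N0ZZa32ceSYlNkuLmExtR0k5OUlXR1dZenh3ZkYpO1tYNSc3GQkJKVgoSnuJWn6fj4xpWDc2OEtpZ1dHKDpqfIx3RiYpTH6ceDhISFhpe4uLfG1ubnuLfHhnJiY6jJlqfo93WV9/nIpIJ1hHOFp6Z0ZHV2ltf52qeCkrfU9vv519bn9/j3poSChJeYlpSWhXR1dmVkZKTnloC3+cTEx9nppoXZyJVycnR2hqWFdHNzdHV1ZWNys+Vycue2ZXOBgJGAcJKRgXN1dXORspBgcYKDc3NUdKfZtmKV5pZ1dYSCcHGkg4R1hXVigqfHt5WVp4Z1c2KBpsi1ldjYhnR0haaXpsmGdnWGdIK42Mn9+OXYtrenlpJxlKbH2KeTg3SGp7i2poV0VIV0pei22uu3lJamp7jY5uTo6tinhZTF5ujayqd1dIV1lpW2xpPIx4R0hpeoyce1pKe5qIZ1hpSlyNrKqITG2Mi3habHc6a2hIWHl5e4p2RkhaWWhXZ3dXKFuNnItbe3yKemyLiSuLiUl5iHl7eYhIWXmIeGh3d3dHOmx5eGd3aXp6i4hmOFpoWXmJipuId0dYaGhnd3h4d2dJS0hHQ="/>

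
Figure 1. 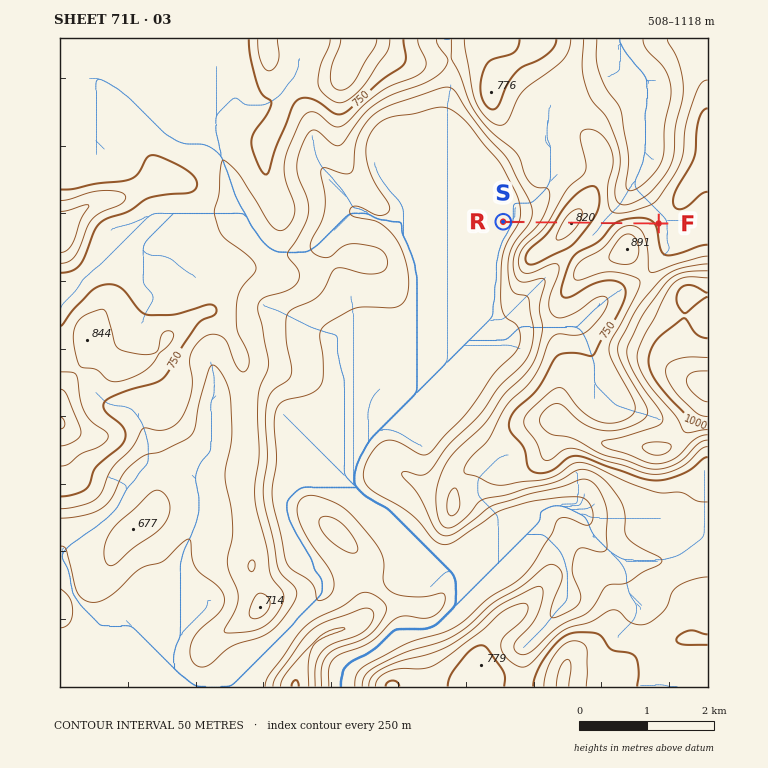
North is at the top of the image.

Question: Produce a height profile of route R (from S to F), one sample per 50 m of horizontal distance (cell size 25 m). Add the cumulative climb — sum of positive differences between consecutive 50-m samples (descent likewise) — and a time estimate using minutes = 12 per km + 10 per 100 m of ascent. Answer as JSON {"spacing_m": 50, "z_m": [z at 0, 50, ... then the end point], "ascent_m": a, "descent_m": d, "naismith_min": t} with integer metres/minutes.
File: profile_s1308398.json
{"spacing_m": 50, "z_m": [531, 531, 531, 531, 541, 555, 570, 586, 602, 618, 634, 652, 671, 693, 717, 742, 766, 788, 806, 816, 820, 816, 806, 793, 778, 762, 748, 737, 729, 725, 725, 730, 737, 747, 759, 769, 778, 783, 784, 783, 779, 773, 767, 760, 754, 749, 745, 745], "ascent_m": 348, "descent_m": 135, "naismith_min": 62}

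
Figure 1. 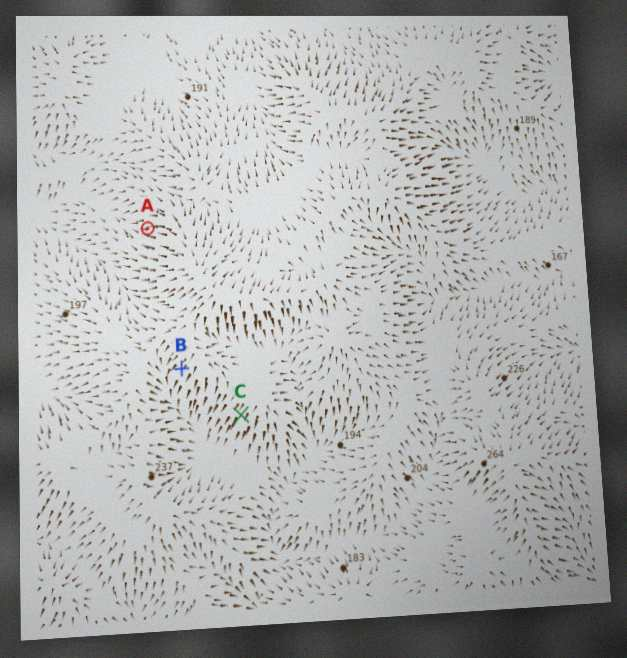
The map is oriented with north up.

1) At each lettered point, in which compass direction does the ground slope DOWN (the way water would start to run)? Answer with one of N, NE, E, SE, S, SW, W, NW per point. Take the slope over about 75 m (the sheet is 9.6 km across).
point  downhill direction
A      W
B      SW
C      SW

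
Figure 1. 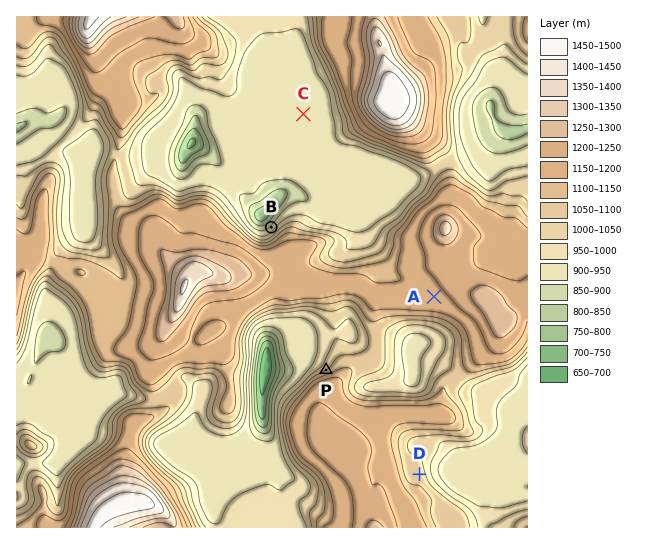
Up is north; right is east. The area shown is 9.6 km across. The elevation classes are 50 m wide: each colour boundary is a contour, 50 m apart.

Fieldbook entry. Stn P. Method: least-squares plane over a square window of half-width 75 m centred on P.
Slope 28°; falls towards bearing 329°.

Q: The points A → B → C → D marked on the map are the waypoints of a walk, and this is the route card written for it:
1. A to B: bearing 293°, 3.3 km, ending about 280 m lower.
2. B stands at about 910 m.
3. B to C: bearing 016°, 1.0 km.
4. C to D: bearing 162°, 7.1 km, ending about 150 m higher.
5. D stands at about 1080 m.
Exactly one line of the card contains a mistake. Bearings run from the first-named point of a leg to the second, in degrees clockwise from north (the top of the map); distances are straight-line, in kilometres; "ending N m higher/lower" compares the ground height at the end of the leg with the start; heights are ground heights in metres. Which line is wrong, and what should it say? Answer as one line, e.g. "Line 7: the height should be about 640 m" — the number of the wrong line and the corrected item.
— Line 3: the distance should be 2.2 km.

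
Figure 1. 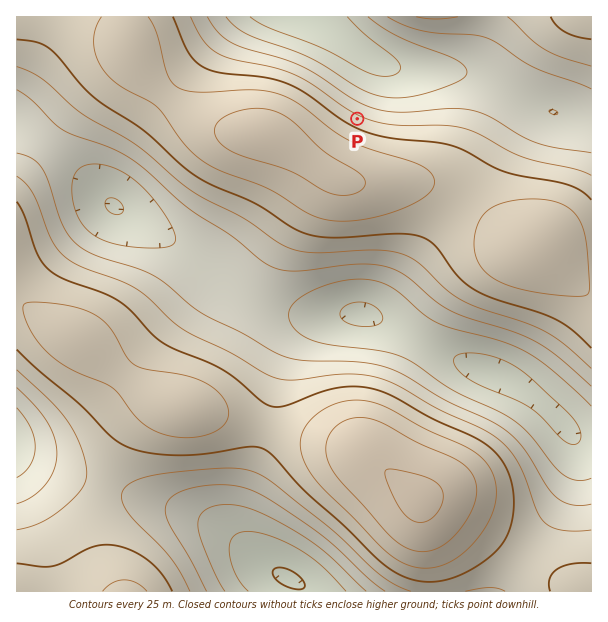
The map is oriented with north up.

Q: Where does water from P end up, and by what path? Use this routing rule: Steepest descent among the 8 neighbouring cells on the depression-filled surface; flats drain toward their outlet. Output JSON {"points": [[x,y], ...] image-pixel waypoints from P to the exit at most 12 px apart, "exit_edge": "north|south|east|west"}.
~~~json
{"points": [[357, 119], [365, 107], [368, 95], [368, 83], [368, 71], [368, 59], [357, 48], [345, 39], [333, 30], [321, 21], [315, 17]], "exit_edge": "north"}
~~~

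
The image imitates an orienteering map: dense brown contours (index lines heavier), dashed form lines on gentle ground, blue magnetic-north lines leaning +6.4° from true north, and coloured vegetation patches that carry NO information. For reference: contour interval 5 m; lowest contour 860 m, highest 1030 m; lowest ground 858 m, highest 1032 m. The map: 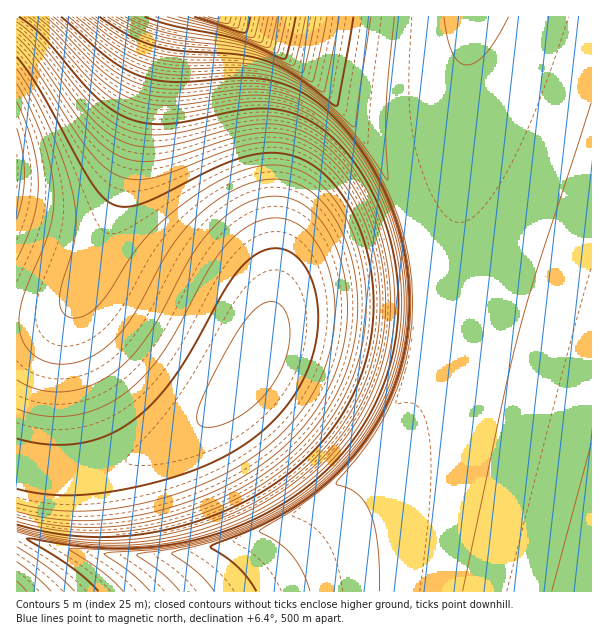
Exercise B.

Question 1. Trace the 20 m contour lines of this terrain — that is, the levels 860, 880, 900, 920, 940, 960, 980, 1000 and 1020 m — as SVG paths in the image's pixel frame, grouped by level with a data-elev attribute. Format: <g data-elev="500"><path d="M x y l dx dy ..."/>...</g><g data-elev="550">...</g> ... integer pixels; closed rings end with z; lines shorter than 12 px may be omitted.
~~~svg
<g data-elev="860"><path d="M220 17l-2 2-10-2"/></g><g data-elev="880"><path d="M259 17l-4 18-3 3-65-21"/></g><g data-elev="900"><path d="M296 17l-9 39-3 3-47-20-64-13-28-9"/></g><g data-elev="920"><path d="M339 17l-14 72-2 3-38-24-22-11-27-7-53-4-22-4-26-9-27-16"/></g><g data-elev="940"><path d="M379 591l-1-46-3-18-5-14-5-11-8-8-7-5-13-4-1-2 28-34 23-36 15-38 8-37 3-38-4-42-11-40-17-41-18-30-21-25-24-24-25-17-20-8-21-4-21-2-52 2-30-5-15-6-17-9-41-32"/><path d="M444 17l3 20 5 15 7 10 8 3 9-3 10-9 11-15 11-21"/></g><g data-elev="960"><path d="M180 591l-18-18-25-18 1-1 47-7 30-8 31-10 30-14 29-18 24-20 22-23 20-27 12-21 9-21 7-25 5-22 2-24 0-24-2-24-5-23-13-41-21-40-26-33-13-13-14-10-24-11-25-6-26 1-63 7-19-1-17-4-18-8-16-12-59-55"/></g><g data-elev="980"><path d="M75 591l-23-21-35-23"/><path d="M17 532l31 8 35 5 33 2 37-2 31-5 33-9 31-12 28-15 27-18 23-20 21-23 16-24 14-27 10-30 6-30 2-29-1-24-4-24-6-23-9-25-10-21-14-21-15-17-15-13-12-8-13-6-14-4-15-1-28 2-53 13-19 3-21 0-18-4-17-9-16-13-17-18-37-47-12-12-12-9"/></g><g data-elev="1000"><path d="M17 524l33 9 28 3 32 1 31-3 32-6 31-9 32-13 28-15 26-18 21-19 19-22 15-23 12-24 9-26 6-27 2-29-1-21-4-21-5-19-7-19-8-17-10-15-12-14-12-10-13-8-15-5-17-1-16 2-35 11-76 37-17 4-12-2-10-7-12-15-51-91-24-35"/></g><g data-elev="1020"><path d="M17 503l30 6 31 2 33-2 34-6 36-11 34-13 28-16 26-18 21-20 16-21 14-24 9-26 5-27 1-27-5-26-9-23-13-19-17-11-9-3-10 0-20 6-17 12-16 17-13 21-27 52-14 24-18 22-19 19-26 16-13 5-15 3-29 1-15-3-13-4"/><path d="M17 219l6-22 1-21-1-23-6-25"/></g>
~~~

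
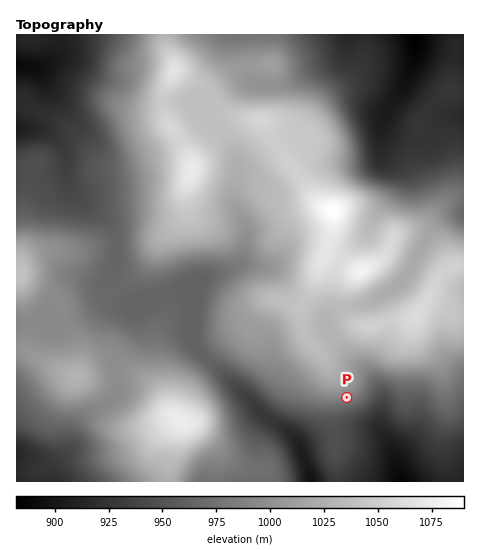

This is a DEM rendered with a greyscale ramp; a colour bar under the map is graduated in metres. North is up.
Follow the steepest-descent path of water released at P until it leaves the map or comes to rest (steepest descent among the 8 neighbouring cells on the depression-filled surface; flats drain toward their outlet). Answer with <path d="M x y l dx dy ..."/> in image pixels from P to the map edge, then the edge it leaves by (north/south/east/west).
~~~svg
<path d="M347 397l0 17 11 11 14 0 3 2 14 14 6 12 3 19 4 9"/>
exit: south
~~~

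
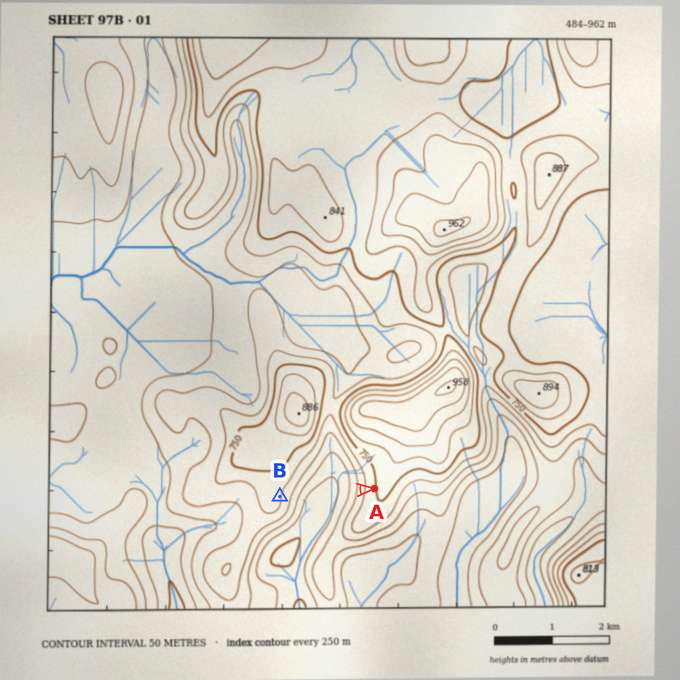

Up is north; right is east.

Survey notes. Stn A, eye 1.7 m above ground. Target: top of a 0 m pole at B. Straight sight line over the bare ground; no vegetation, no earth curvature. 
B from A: seen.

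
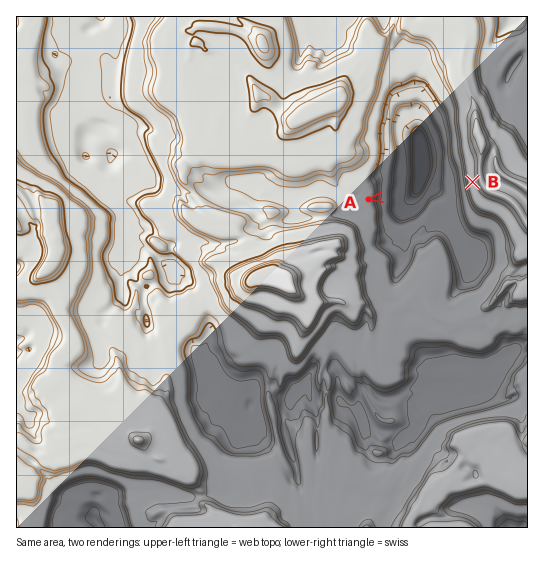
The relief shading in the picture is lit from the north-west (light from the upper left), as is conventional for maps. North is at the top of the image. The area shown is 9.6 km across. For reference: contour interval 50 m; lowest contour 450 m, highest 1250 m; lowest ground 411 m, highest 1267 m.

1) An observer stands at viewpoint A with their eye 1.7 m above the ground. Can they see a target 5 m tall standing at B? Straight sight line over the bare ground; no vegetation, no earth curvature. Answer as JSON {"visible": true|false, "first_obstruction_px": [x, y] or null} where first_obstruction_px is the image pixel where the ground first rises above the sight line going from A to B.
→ {"visible": true, "first_obstruction_px": null}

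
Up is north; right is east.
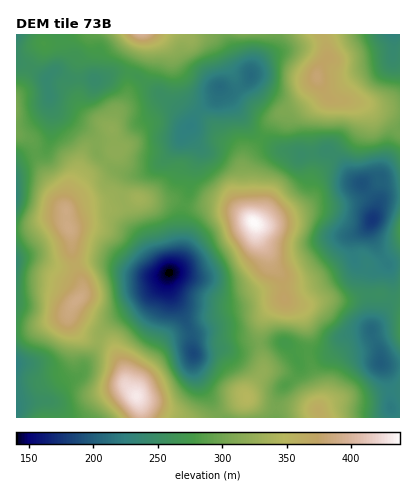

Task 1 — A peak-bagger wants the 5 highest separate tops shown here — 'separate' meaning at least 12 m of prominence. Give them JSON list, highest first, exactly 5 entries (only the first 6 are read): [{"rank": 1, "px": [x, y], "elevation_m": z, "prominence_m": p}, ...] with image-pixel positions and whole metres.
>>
[{"rank": 1, "px": [254, 222], "elevation_m": 438, "prominence_m": 298}, {"rank": 2, "px": [136, 396], "elevation_m": 431, "prominence_m": 128}, {"rank": 3, "px": [76, 300], "elevation_m": 390, "prominence_m": 63}, {"rank": 4, "px": [68, 228], "elevation_m": 389, "prominence_m": 23}, {"rank": 5, "px": [318, 76], "elevation_m": 381, "prominence_m": 82}]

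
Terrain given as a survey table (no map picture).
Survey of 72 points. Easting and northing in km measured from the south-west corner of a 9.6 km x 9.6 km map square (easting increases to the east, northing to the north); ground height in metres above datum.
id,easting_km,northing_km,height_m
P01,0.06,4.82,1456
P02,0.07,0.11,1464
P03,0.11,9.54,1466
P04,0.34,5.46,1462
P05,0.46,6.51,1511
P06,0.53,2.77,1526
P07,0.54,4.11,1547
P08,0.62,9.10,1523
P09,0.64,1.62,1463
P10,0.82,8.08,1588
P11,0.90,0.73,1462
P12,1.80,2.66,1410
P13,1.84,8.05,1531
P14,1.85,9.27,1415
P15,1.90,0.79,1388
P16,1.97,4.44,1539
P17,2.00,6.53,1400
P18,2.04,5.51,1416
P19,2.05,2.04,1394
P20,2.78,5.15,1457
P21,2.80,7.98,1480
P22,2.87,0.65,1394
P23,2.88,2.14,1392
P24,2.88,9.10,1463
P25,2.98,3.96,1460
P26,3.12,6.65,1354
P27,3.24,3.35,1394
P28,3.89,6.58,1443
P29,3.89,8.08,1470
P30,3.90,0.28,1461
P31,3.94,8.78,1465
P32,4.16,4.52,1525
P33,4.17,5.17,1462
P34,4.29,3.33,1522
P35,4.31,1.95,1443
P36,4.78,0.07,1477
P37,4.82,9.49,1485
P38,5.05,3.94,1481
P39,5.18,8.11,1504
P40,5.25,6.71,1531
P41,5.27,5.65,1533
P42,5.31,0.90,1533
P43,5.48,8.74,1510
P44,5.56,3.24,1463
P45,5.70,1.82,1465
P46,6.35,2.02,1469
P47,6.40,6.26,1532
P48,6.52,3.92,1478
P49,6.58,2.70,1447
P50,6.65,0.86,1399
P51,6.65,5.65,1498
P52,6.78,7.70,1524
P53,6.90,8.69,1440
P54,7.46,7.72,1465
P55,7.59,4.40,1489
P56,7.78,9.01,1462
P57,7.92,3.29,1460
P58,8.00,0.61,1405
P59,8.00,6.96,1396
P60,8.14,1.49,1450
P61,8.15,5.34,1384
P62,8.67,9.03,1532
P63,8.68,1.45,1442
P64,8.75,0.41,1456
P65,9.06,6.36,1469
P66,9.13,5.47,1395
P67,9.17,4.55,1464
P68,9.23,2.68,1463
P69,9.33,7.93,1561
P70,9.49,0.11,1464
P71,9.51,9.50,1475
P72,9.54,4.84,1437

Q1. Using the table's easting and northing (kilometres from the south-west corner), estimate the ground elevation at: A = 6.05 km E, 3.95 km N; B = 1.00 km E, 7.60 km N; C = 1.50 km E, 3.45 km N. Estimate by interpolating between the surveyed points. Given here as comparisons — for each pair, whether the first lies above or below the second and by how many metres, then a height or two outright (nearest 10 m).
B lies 90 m above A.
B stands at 1550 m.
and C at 1490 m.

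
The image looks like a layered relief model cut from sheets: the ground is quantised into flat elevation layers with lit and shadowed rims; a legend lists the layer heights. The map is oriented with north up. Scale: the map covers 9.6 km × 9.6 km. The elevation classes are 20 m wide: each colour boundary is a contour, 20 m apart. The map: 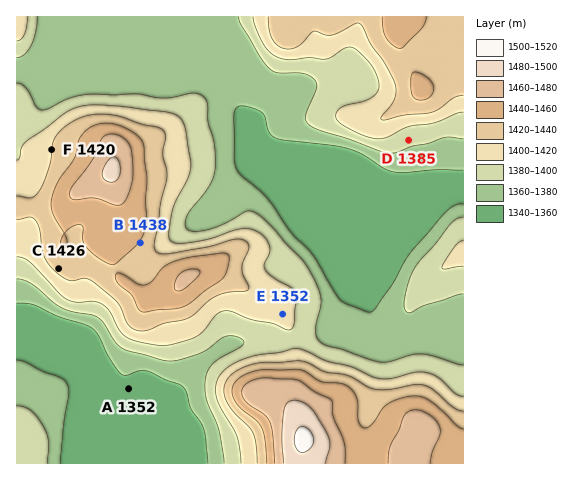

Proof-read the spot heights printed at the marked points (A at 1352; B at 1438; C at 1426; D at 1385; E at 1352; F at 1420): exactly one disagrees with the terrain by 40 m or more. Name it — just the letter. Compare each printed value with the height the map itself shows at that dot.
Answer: E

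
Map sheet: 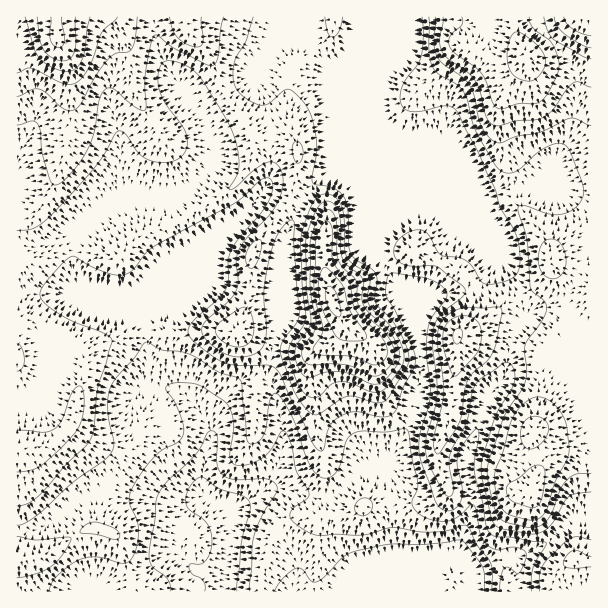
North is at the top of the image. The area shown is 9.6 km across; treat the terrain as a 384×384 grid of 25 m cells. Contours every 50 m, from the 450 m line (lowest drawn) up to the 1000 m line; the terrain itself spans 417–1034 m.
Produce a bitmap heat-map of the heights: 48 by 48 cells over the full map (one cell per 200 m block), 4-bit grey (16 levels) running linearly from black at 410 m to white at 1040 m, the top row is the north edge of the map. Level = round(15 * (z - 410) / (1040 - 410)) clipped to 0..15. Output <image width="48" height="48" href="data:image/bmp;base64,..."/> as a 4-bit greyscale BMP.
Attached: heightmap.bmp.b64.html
<image width="48" height="48" href="data:image/bmp;base64,Qk32BAAAAAAAAHYAAAAoAAAAMAAAADAAAAABAAQAAAAAAIAEAAATCwAAEwsAABAAAAAAAAAAAAAAABEREQAiIiIAMzMzAERERABVVVUAZmZmAHd3dwCIiIgAmZmZAKqqqgC7u7sAzMzMAN3d3QDu7u4A////AERDMzMzMyIREBIiIiIiIiIiIiIjVVeIiFVDMzMzMiEREBIyIiIiIiIiIiIjRVeIiFVUQzMzMiEREBIzIiIiIiIiIiIjRFZ4iFVVREREMhEREBIzMzMyIiIiIiI0VFVniFRFVEREMhEREBIzMzMzMzMzMyNFZmZmd0RERFVEMiEREBEzM0RERENERENGeIh2ZlVEREREMiEREAEjM0REREREVVRXmqqGZmZURERDMiERABEiMzREVURFVmVXqruXZmZlRERDMiEREREiMzRERERFZ3Voq7uod3dlVEREMyIREiIiM0RERERFZ3VoqrupiHd2VVREQzIhIzMzNEVURERFeGVoqqqpmId3ZVVEQzMiI0RDNFZURERFeGVomqqqmXd3dlVERDMyI0VDNGZVRERGiHZnmruqmXd3d2VEREMyI0VUNWZVVVVVeYZniruqmXd3d2VEREMzM0VURXdlVWVVeZdmiaupmWZnd2VEREMzM0VUVnd2ZnZVaJhmeaqpmWZmd2VEMzMzNEVVV4h3eIdVaJhmaJmZmXZmd2VEMzMzREVVaJmImZhlaJh2Z4mZmXZmZ2ZURERERVVWeaqqq7l1aJmHd4mZmXdmZ2ZVRERFZndmiru7zMqGaaqYd4mZmXZmZmZlVVVWeIh3irzM3cp1aaqZiImZmXZmZmZVVVVniZh3eKzd3bllaaqpiIiZmXdmZVVVVVVniJh3d5ze25dVaKqZiIiJmXZlVVVVVVVVd4h3d53tuXZVVoiIiIiJmWZlVVVVVVVVVnh3d63tqGVVVmd4iIiJmWZlVVVVVVVVVnh3d63sqGVVVnd3d4iZmWZlVVZlVVVVVXh3d63bmGZmZ3d2Z4mZmXdmZmZ2VVVVVXiHd6zJdmd3d3dmZompmXZmZmZ3ZVVVVXiHeKy4ZmeId3ZmZompmXdmZmZmZmVVVWeHeKy4ZmZ3dmZmZ4mZmXd2ZmZmZmZlVVZ3d5y4ZmZnZmZmZ4mZmXd3ZmZmZmZmZVVnd4qnZmZmZmZmeIiIiHeHdmZmZmZmdmVWd4mXZmZmZmZmeIiIiHeId2ZmZmZmZ3ZWd3d2ZmZmZmZmeIiIiHeIh2ZmZmZmZ3dmeHZmZmZmZmZniIiIiHeJiHZmd3dmZnd3eHZmZmZmZmZoiIiIiHiJmId3d3d2Znd3iIZmZmZmZmZ4mYiIiYiJmYd3eId2ZniIiHZmZmZmZmaJmZmIiYiJmYd3iId2Z3iHiHZmZmZmZmeKqqqZmYiZmYd4iHdmZ4h3d3ZmZmZ3dnebu7uqmZmZmYiIiHZmd3d3d3ZmZmd3d3irzMu6qpmaqpiIh3Zmd3d3d3ZmZmd3d3iszMy7qqqqupiJh2Znd3d3d2ZmZmZ3iIm8zd3Lu6q8y6mZh3Z3h3d3d2ZmZmZniZvM3d3Lu7vN3KmZmHeIh3d3d3ZmZmZnirzM3e3LvLze3LqZmImZiHd3d3dmZmZmi8zMze3Mzbzu3LqqmJmpiHd3d3d2ZmZmi8zMzdzN7rzu3LuqmJqpiHd3d3d3ZmZmirzMzczO/w=="/>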